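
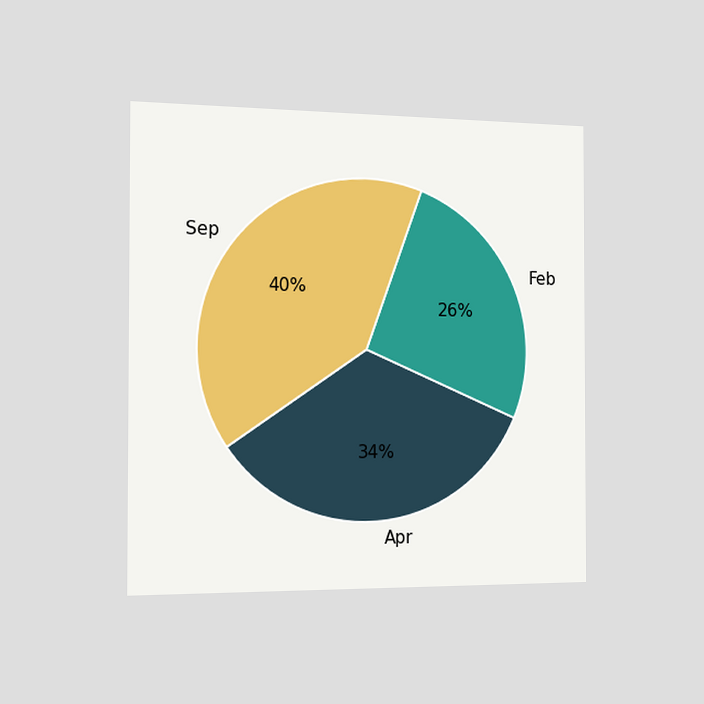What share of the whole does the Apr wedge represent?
The chart is viewed slightly from the left. The Apr slice takes up 34% of the pie.

34%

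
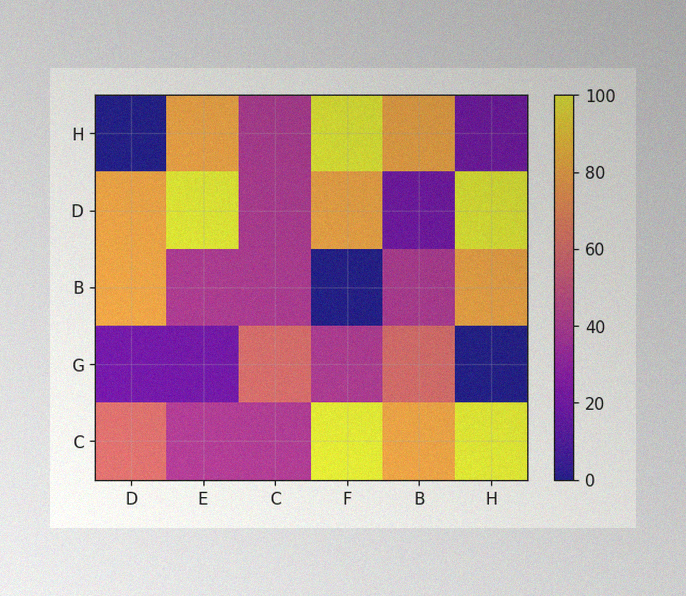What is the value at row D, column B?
The image has some photo noise and uneven lighting. Matching cell (D, B) against the colorbar gives 20.

20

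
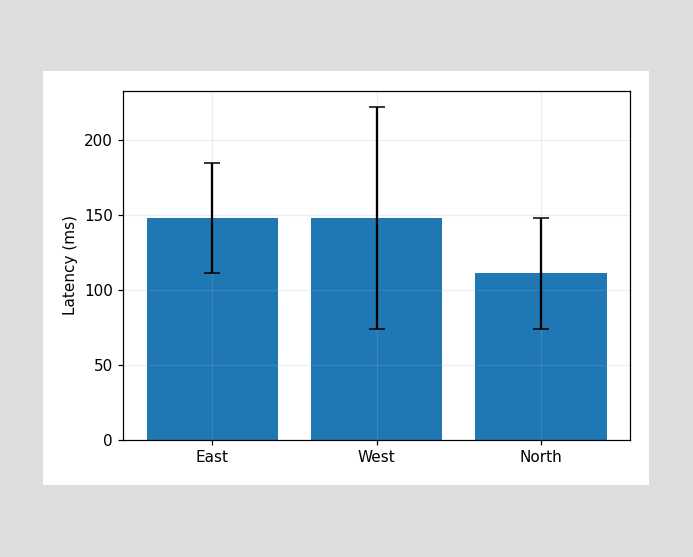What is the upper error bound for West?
222ms

The West bar's upper whisker reaches 222ms.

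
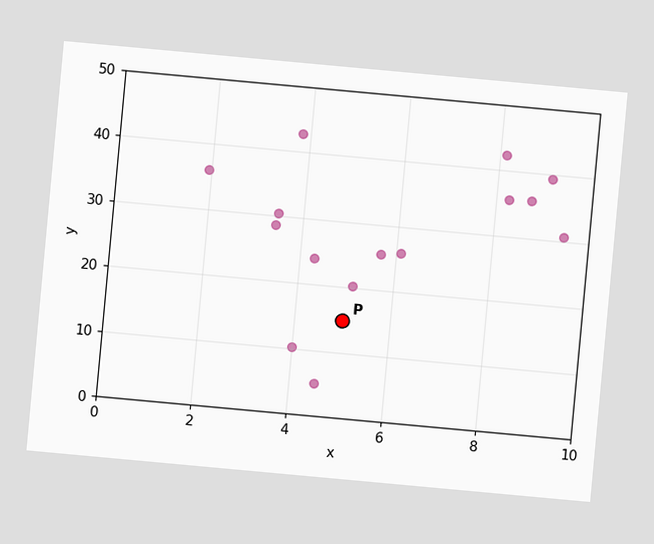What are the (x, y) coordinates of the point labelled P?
(5, 15)

The chart is tilted about 5° clockwise. Following the gridlines from P to each axis, P sits at (5, 15).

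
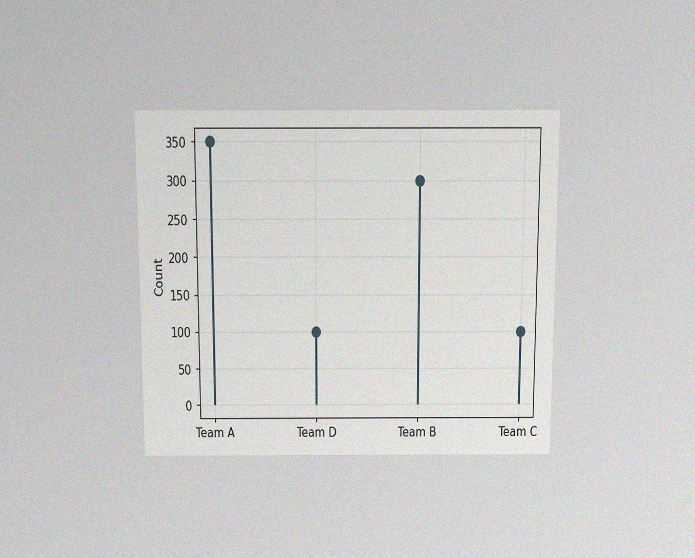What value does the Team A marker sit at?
350

The chart is viewed slightly from above, with some photo noise. The Team A marker sits at 350.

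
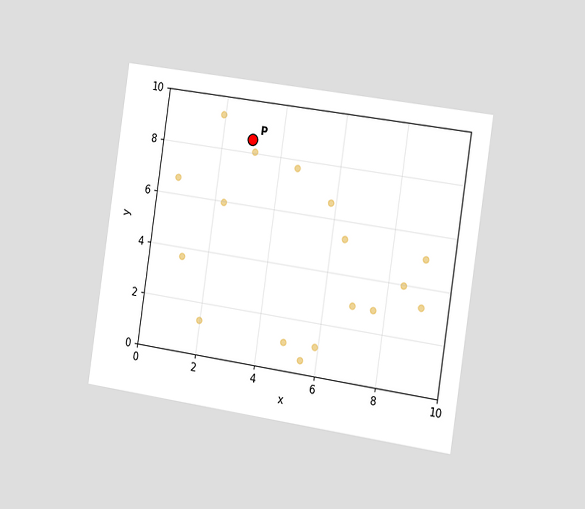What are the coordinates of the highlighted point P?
The chart is tilted about 8° clockwise and viewed slightly from the right. Following the gridlines from P to each axis, P sits at (3, 8.5).

(3, 8.5)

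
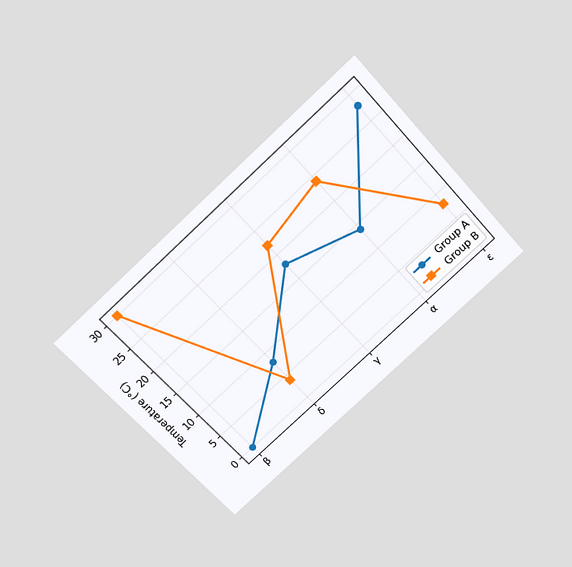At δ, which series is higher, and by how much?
Group A, by 4°C

The chart is tilted about 43° counter-clockwise and viewed slightly from above. At δ, Group A sits above the other line by 4°C.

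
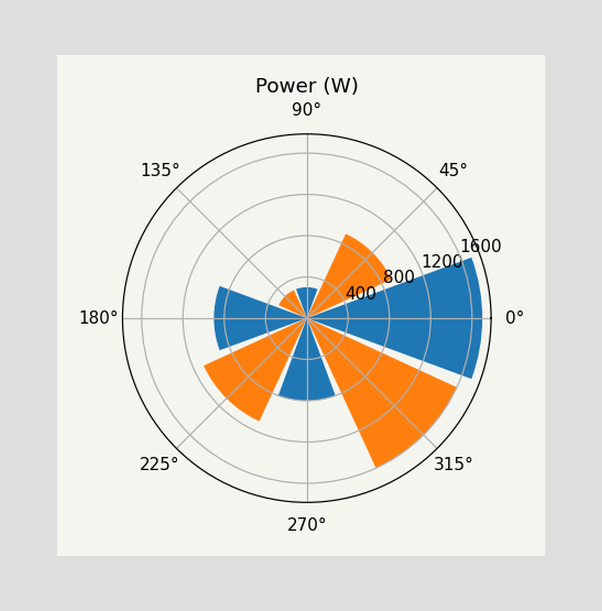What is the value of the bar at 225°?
1100W

The bar at 225° reaches 1100W on the radial axis.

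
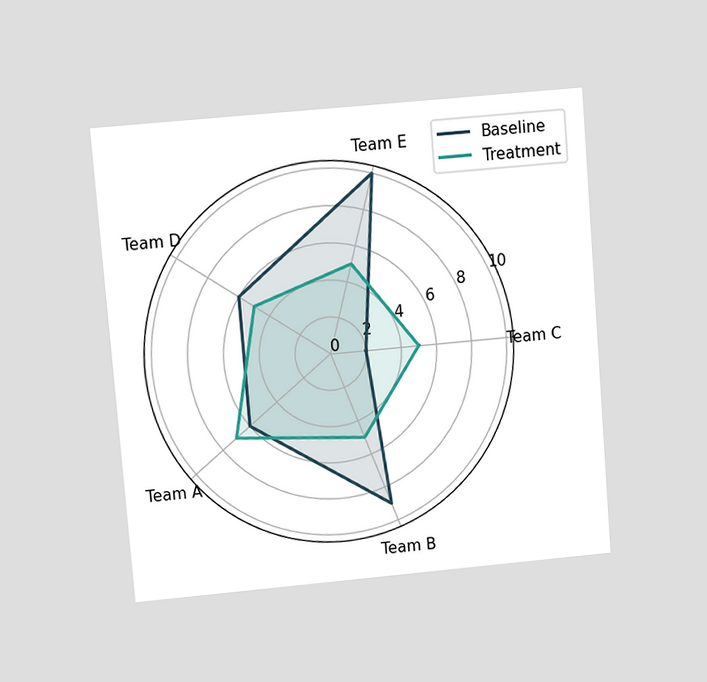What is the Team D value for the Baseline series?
6

The chart is tilted about 5° counter-clockwise and viewed at a slight angle. On the Team D axis, Baseline reaches 6.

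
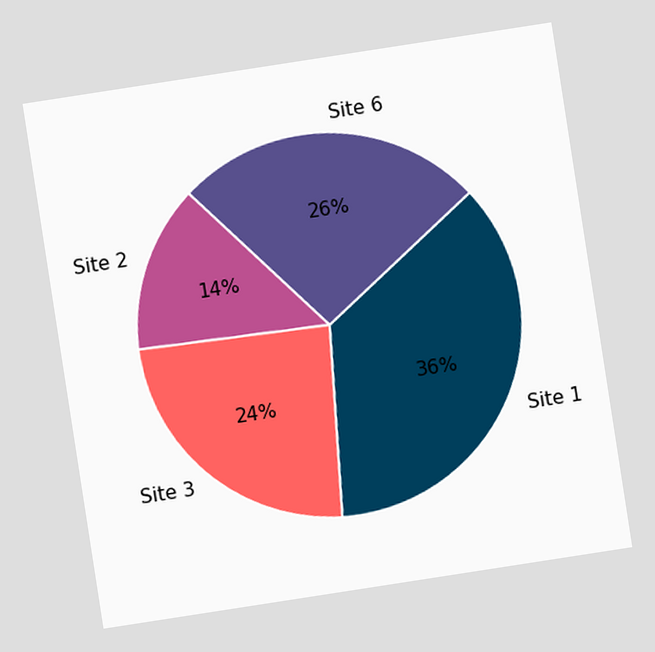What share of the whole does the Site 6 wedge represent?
The chart is tilted about 9° counter-clockwise. The Site 6 slice takes up 26% of the pie.

26%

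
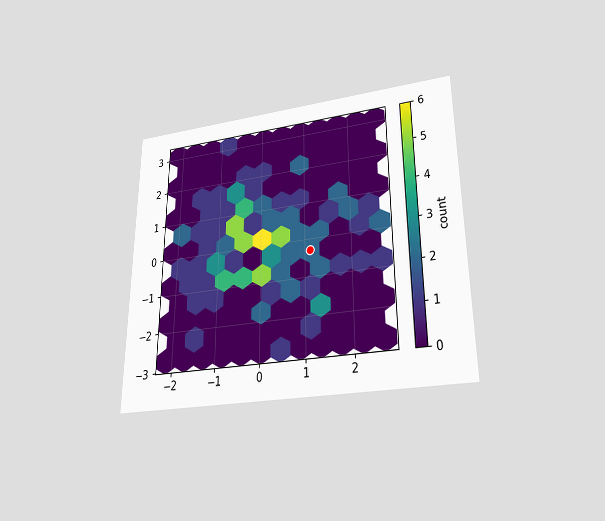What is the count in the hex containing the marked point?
The chart is viewed slightly from below. The marked hex reads 2 on the colorbar.

2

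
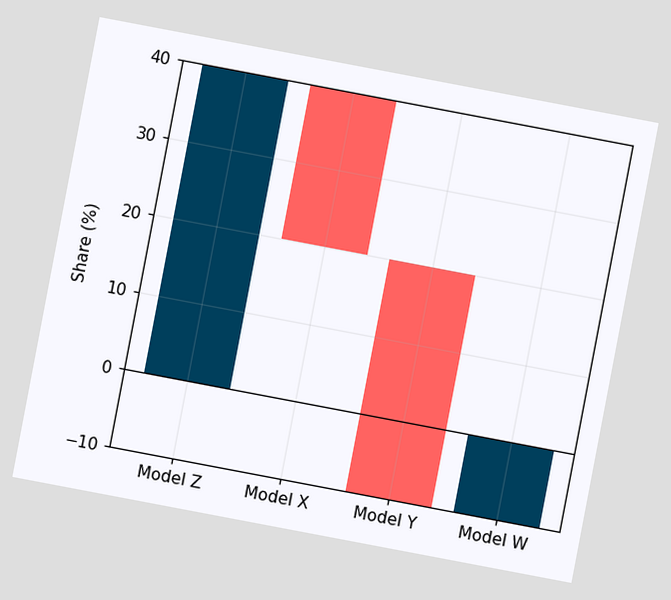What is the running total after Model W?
0%

The chart is tilted about 11° clockwise. After Model W the running total reaches 0%.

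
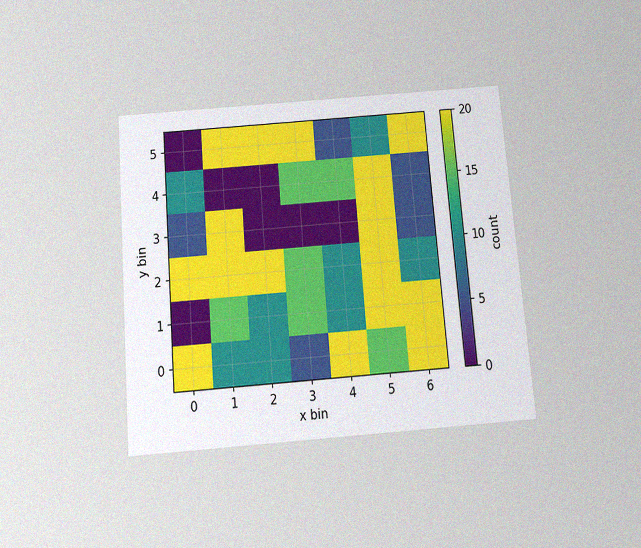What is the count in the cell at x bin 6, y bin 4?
5

The chart is tilted about 5° counter-clockwise and viewed slightly from below, with some photo noise. Matching the cell (6, 4) against the colorbar gives 5.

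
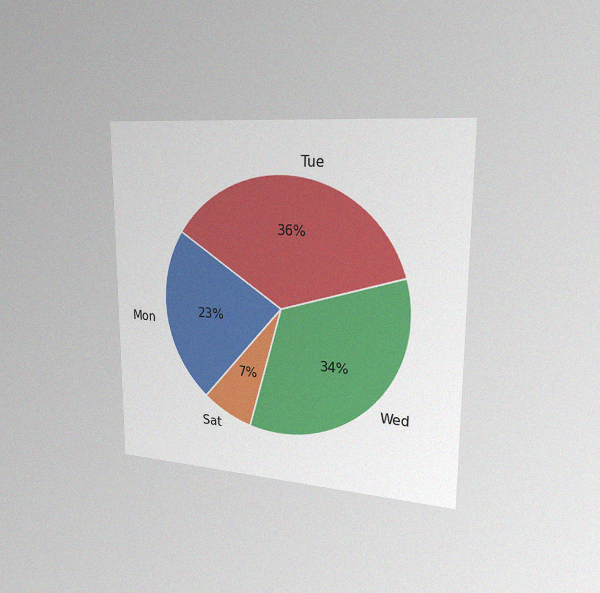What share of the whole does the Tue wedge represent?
The chart is viewed slightly from the right, with some photo noise. The Tue slice takes up 36% of the pie.

36%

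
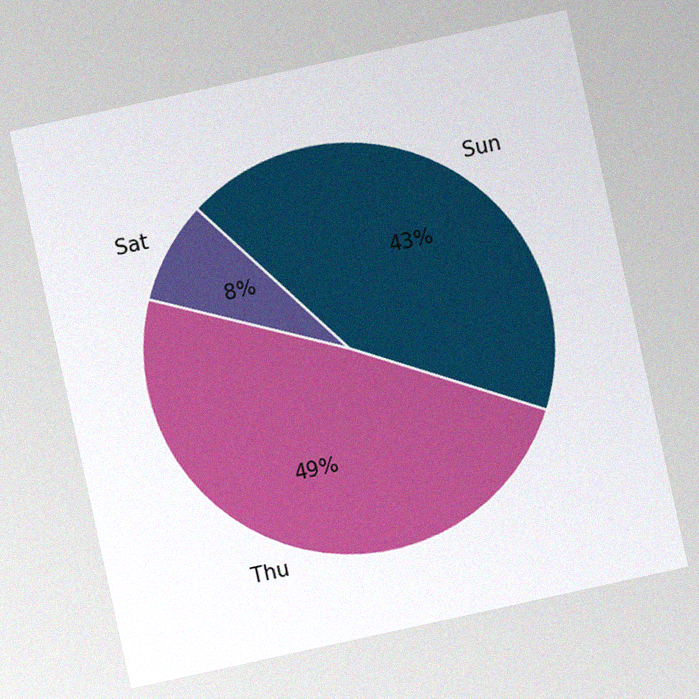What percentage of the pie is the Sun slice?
The chart is tilted about 12° counter-clockwise, with some photo noise. The Sun slice takes up 43% of the pie.

43%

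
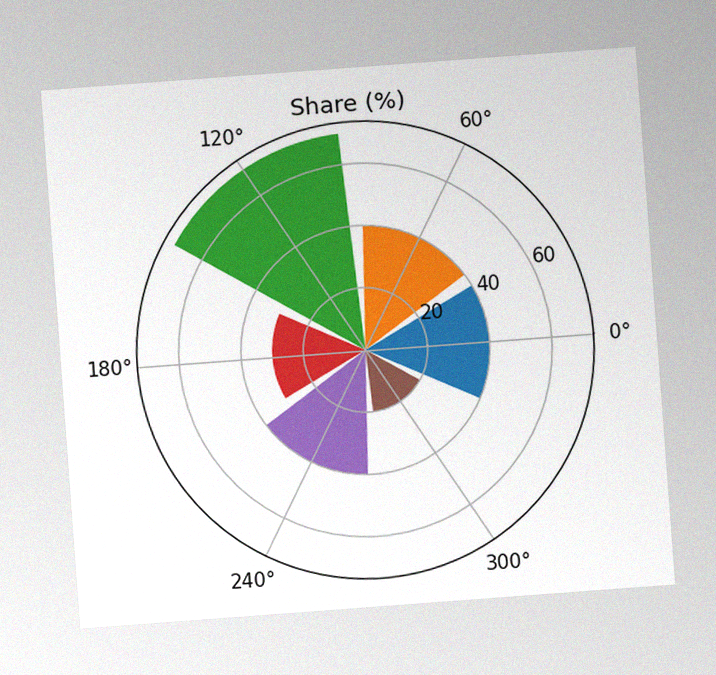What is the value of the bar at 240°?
The chart is tilted about 4° counter-clockwise, with some photo noise. The bar at 240° reaches 40% on the radial axis.

40%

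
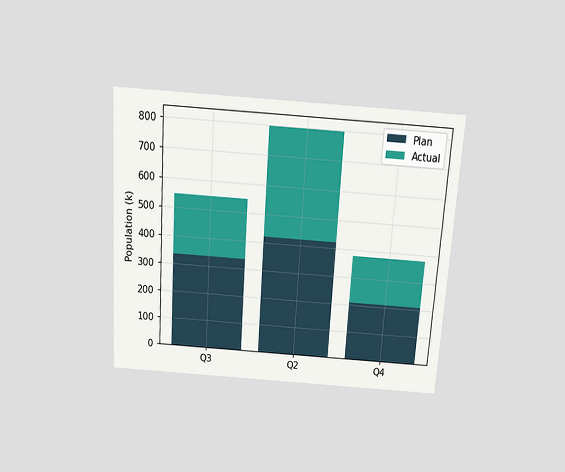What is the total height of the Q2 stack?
798k

The chart is tilted about 4° clockwise and viewed slightly from above. The Q2 stack's top reaches 798k on the y-axis.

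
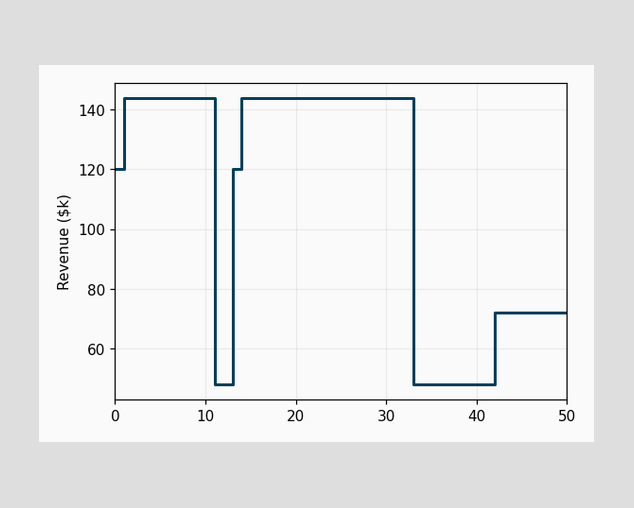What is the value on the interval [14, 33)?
On [14, 33) the step sits at $144k.

$144k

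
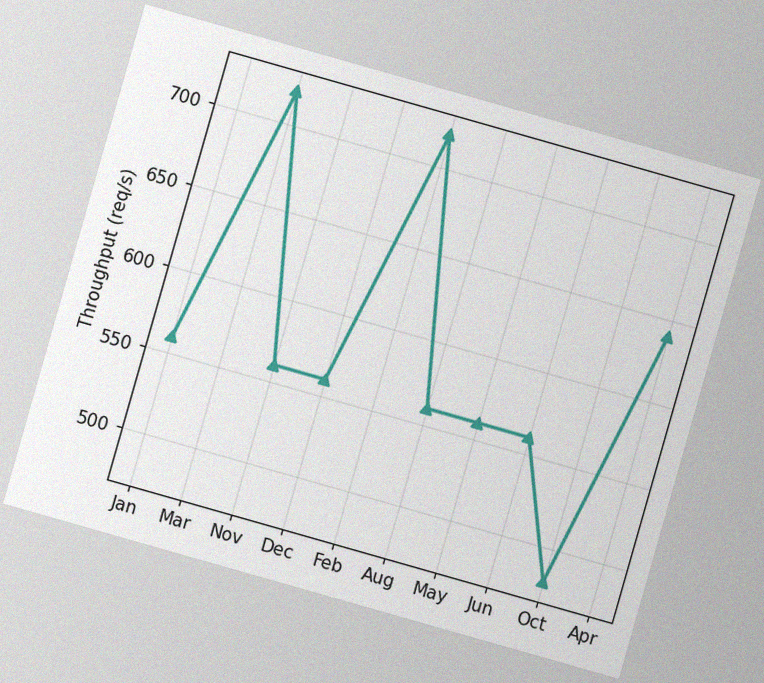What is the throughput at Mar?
720req/s

The chart is tilted about 16° clockwise, with some photo noise. At Mar, the line is at 720req/s.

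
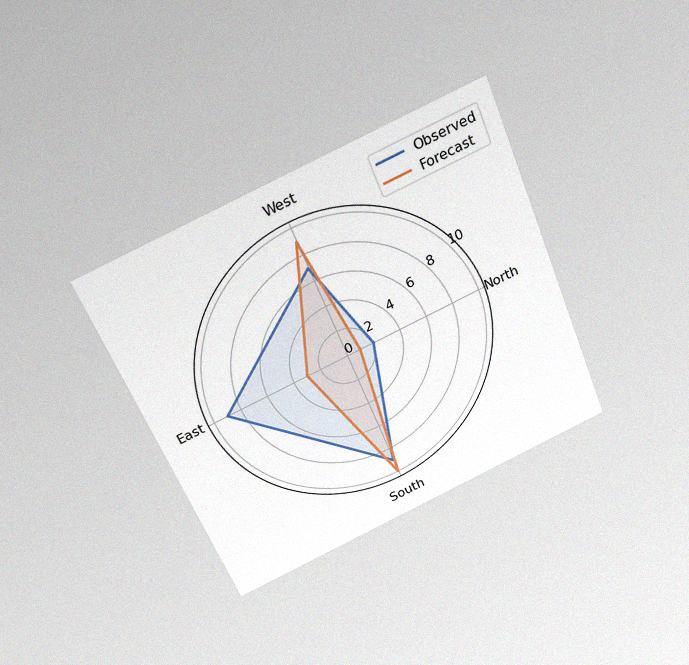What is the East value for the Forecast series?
The chart is tilted about 22° counter-clockwise and viewed slightly from above, with some photo noise. On the East axis, Forecast reaches 3.

3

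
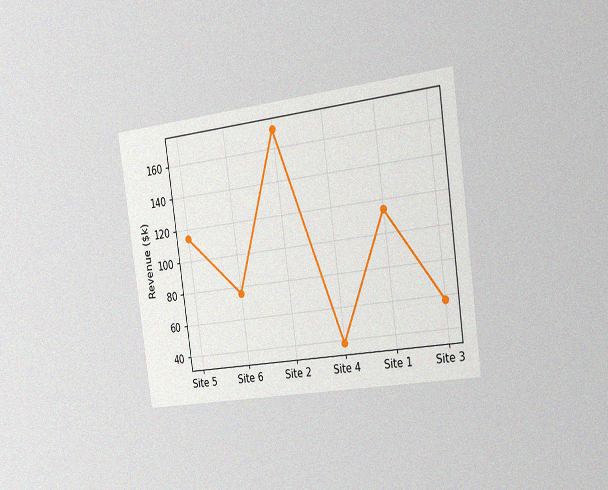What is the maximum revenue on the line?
The chart is tilted about 8° counter-clockwise and viewed slightly from the right, with some photo noise. The highest point is at Site 2, and reading across to the y-axis gives $171k.

$171k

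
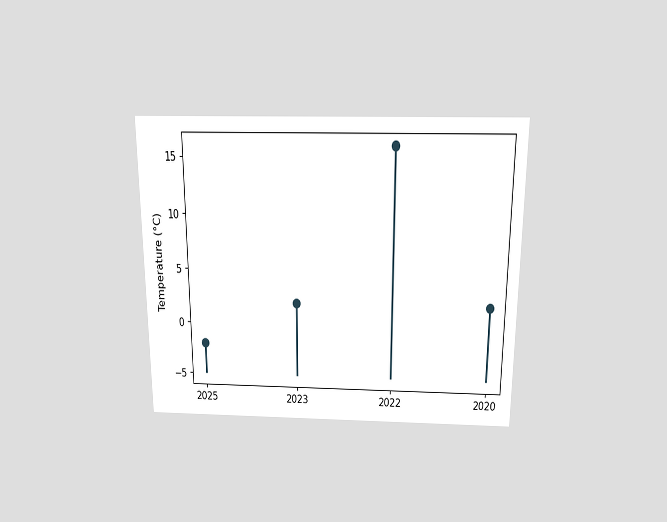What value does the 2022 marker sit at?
16°C

The chart is viewed slightly from above. The 2022 marker sits at 16°C.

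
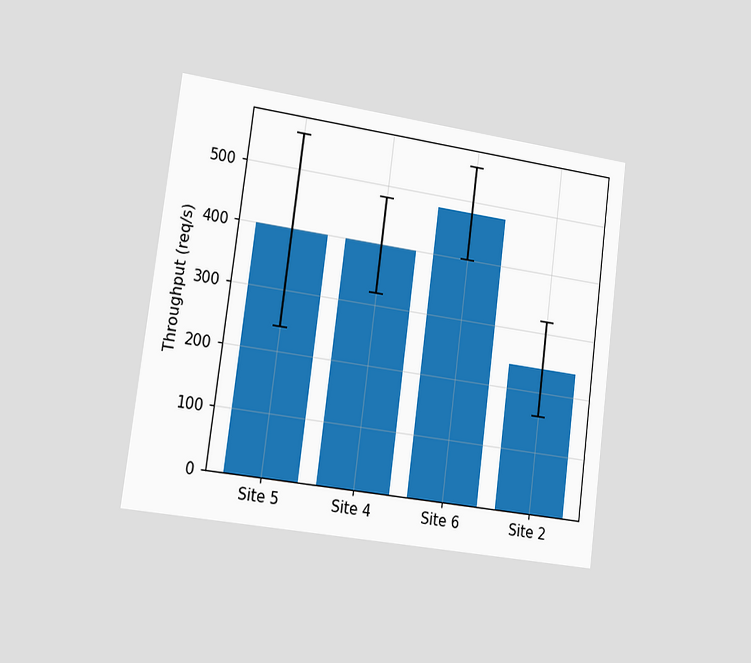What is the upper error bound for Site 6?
560req/s

The chart is tilted about 7° clockwise and viewed slightly from the left. The Site 6 bar's upper whisker reaches 560req/s.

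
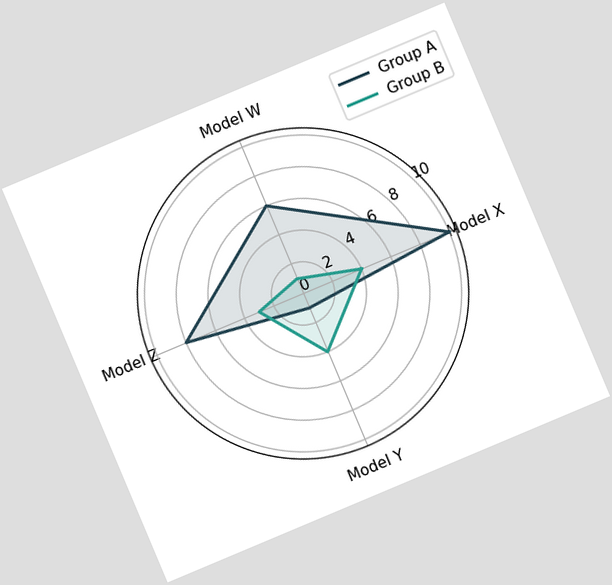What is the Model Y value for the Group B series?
The chart is tilted about 23° counter-clockwise. On the Model Y axis, Group B reaches 4.

4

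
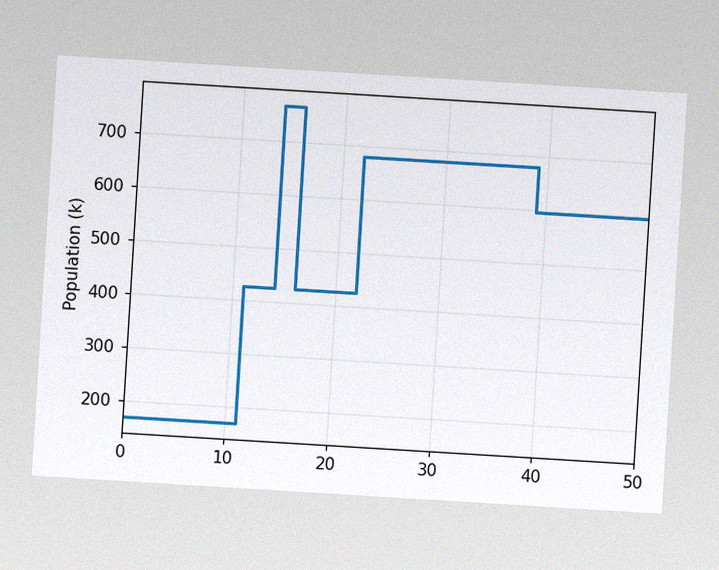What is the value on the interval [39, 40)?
The chart is tilted about 3° clockwise, with some photo noise. On [39, 40) the step sits at 595k.

595k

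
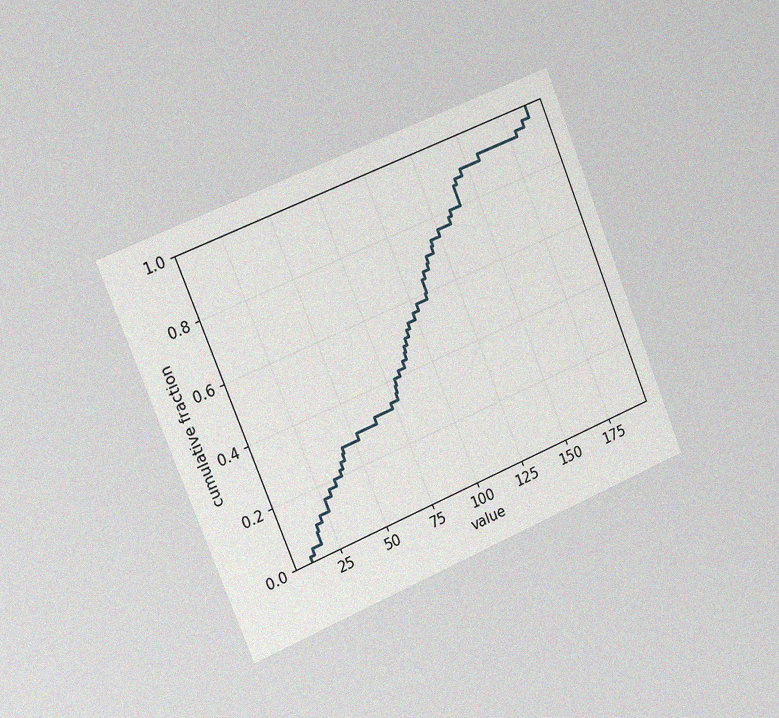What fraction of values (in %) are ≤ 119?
72%

The chart is tilted about 22° counter-clockwise and viewed slightly from the left, with some photo noise. At x=119 the ECDF step is at 72%.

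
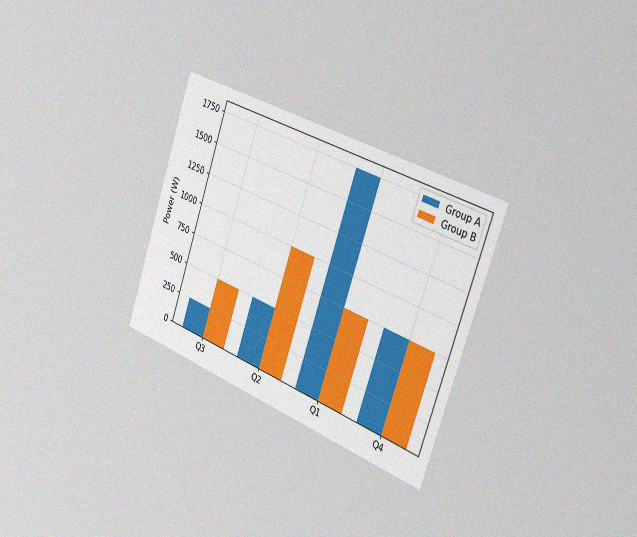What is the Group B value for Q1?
750W

The chart is tilted about 19° clockwise and viewed slightly from the right, with some photo noise. The Group B bar at Q1 reaches 750W on the y-axis.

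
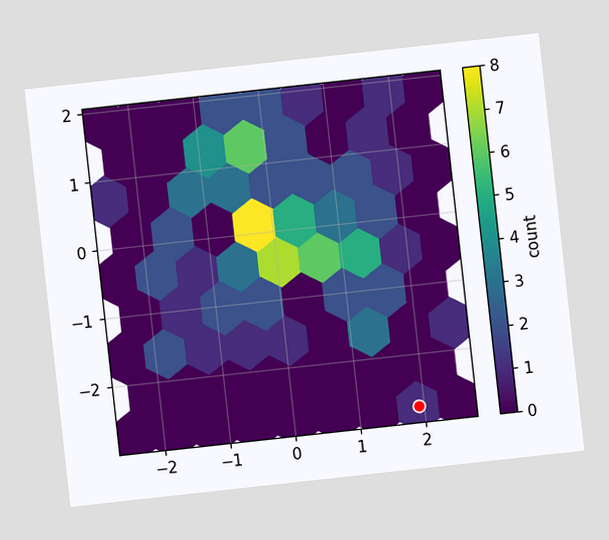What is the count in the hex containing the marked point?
1

The chart is tilted about 6° counter-clockwise. The marked hex reads 1 on the colorbar.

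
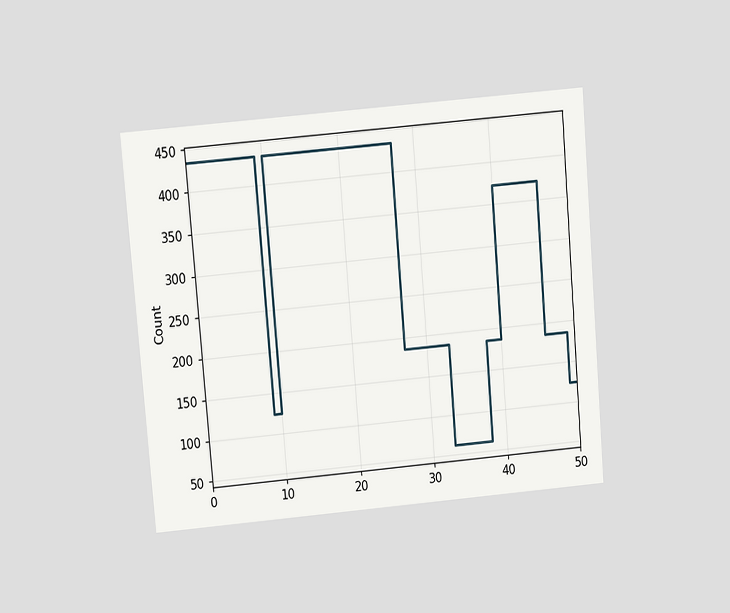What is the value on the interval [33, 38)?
The chart is tilted about 5° counter-clockwise and viewed slightly from above. On [33, 38) the step sits at 62.

62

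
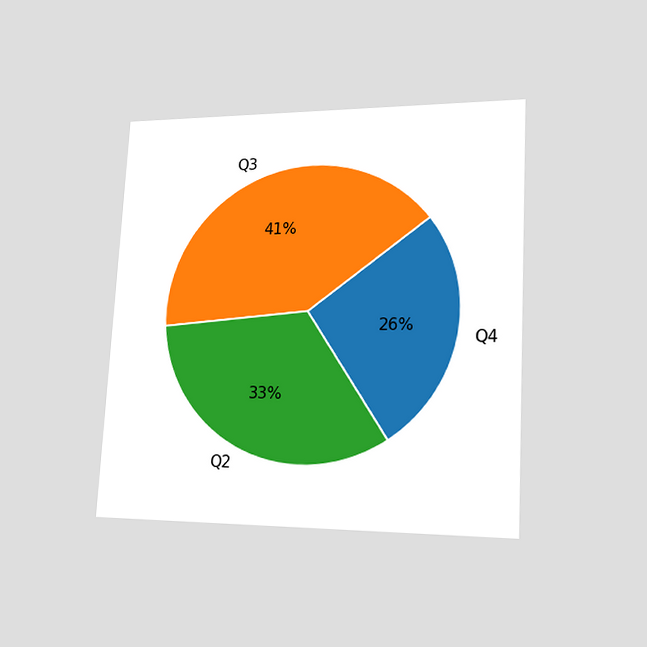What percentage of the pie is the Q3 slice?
41%

The chart is tilted about 3° clockwise and viewed slightly from the right. The Q3 slice takes up 41% of the pie.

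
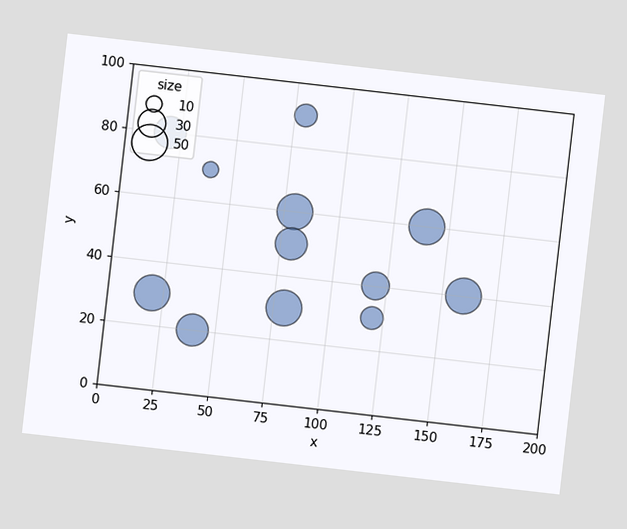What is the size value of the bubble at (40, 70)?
The chart is tilted about 7° clockwise. Matching the bubble at (40, 70) against the size legend gives 10.

10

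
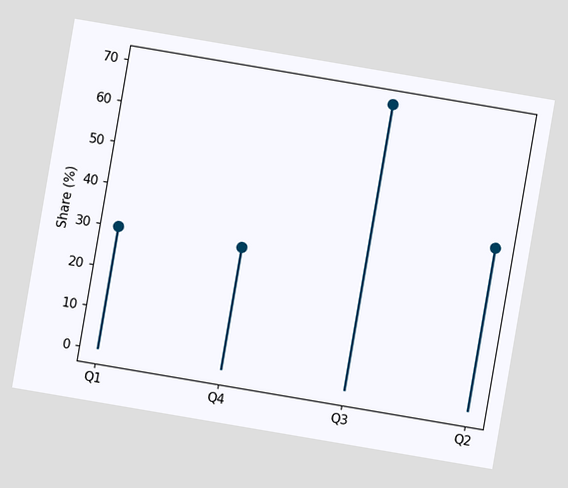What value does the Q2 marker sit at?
The chart is tilted about 10° clockwise. The Q2 marker sits at 40%.

40%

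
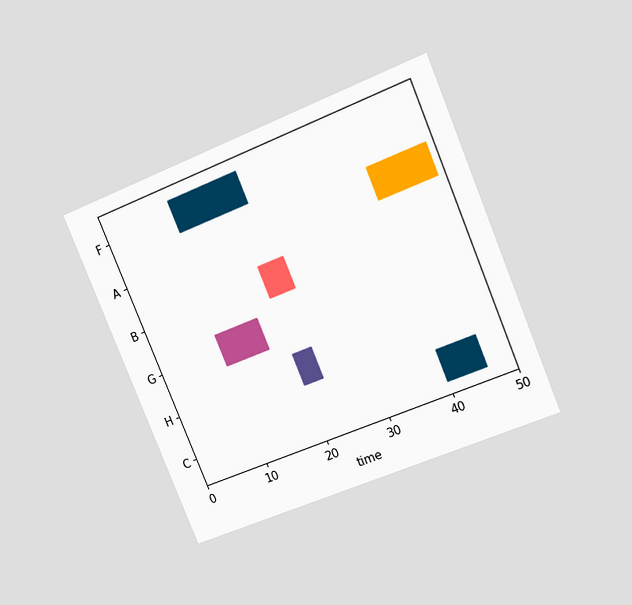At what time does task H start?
The chart is tilted about 23° counter-clockwise and viewed at a slight angle. The H bar begins at t=20.

20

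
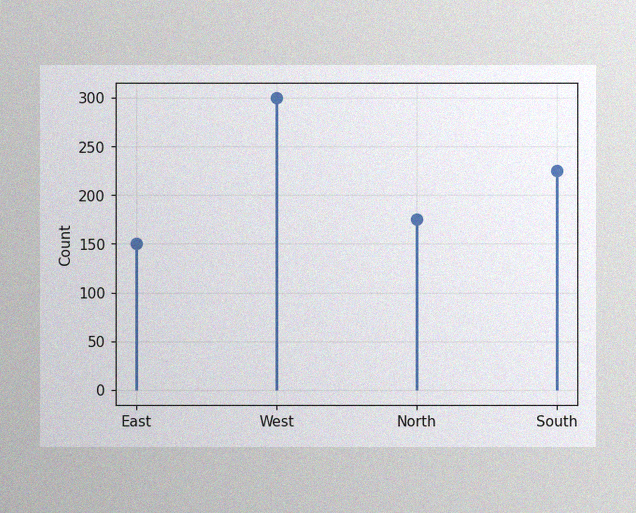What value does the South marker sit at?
The image has some photo noise and uneven lighting. The South marker sits at 225.

225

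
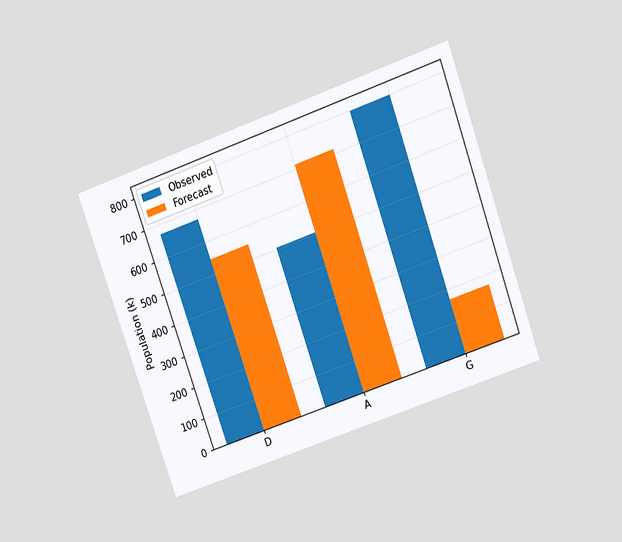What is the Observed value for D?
672k

The chart is tilted about 19° counter-clockwise and viewed at a slight angle. The Observed bar at D reaches 672k on the y-axis.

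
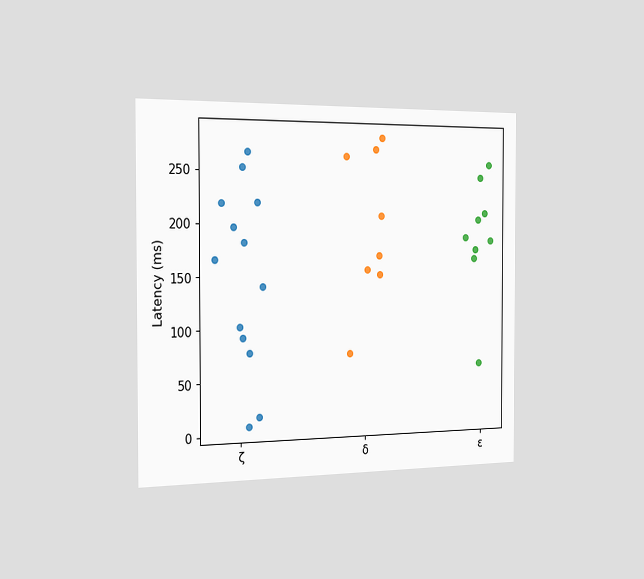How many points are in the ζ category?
13

The chart is viewed slightly from the left. Counting the markers in the ζ column gives 13.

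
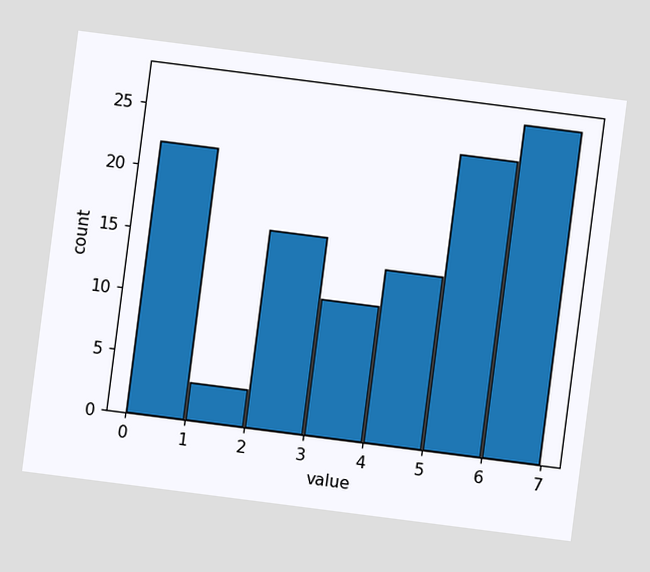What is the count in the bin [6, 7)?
27

The chart is tilted about 7° clockwise. The [6, 7) bin has height 27.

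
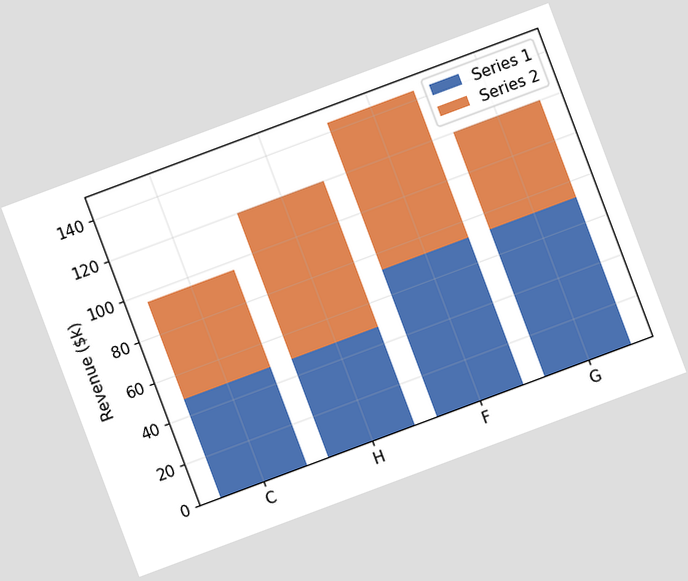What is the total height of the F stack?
The chart is tilted about 21° counter-clockwise. The F stack's top reaches $144k on the y-axis.

$144k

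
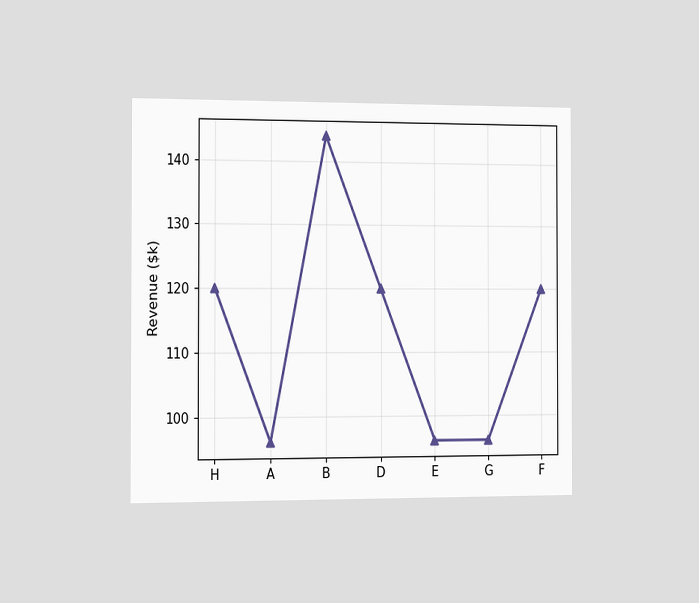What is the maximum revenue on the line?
$144k

The chart is viewed slightly from the left. The highest point is at B, and reading across to the y-axis gives $144k.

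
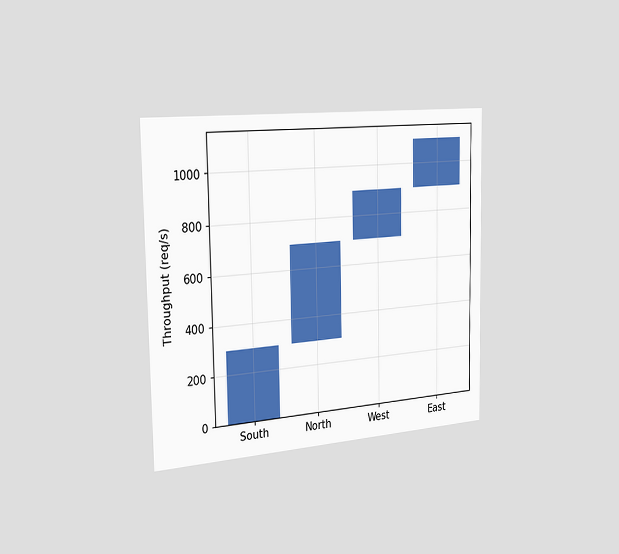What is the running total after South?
300req/s

The chart is viewed slightly from the left. After South the running total reaches 300req/s.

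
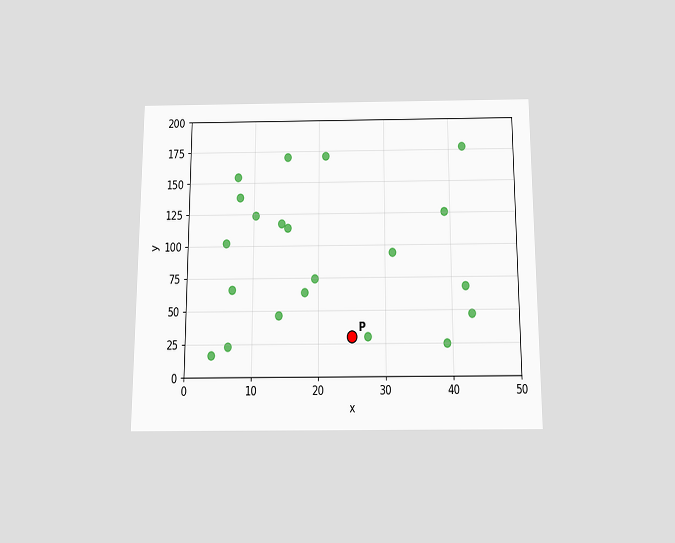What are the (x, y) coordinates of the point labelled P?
(25, 30)

The chart is viewed slightly from below. Following the gridlines from P to each axis, P sits at (25, 30).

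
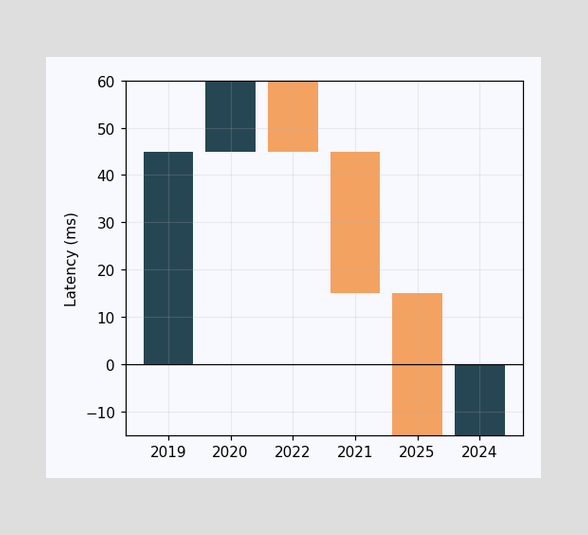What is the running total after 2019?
45ms

After 2019 the running total reaches 45ms.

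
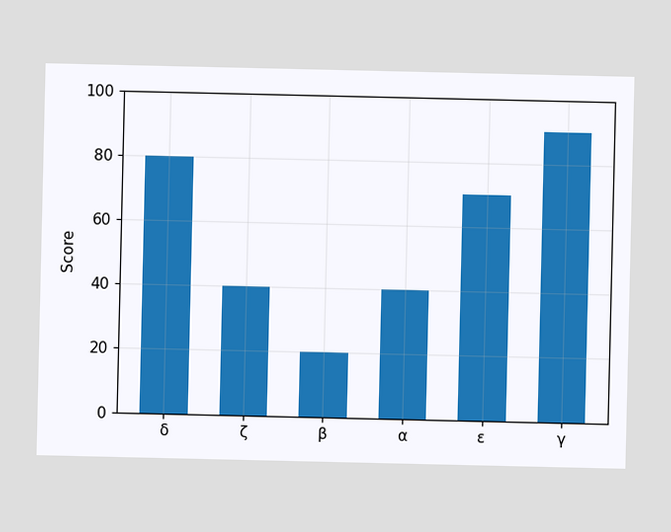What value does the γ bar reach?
90

Reading along the chart's y-axis, the γ bar reaches 90.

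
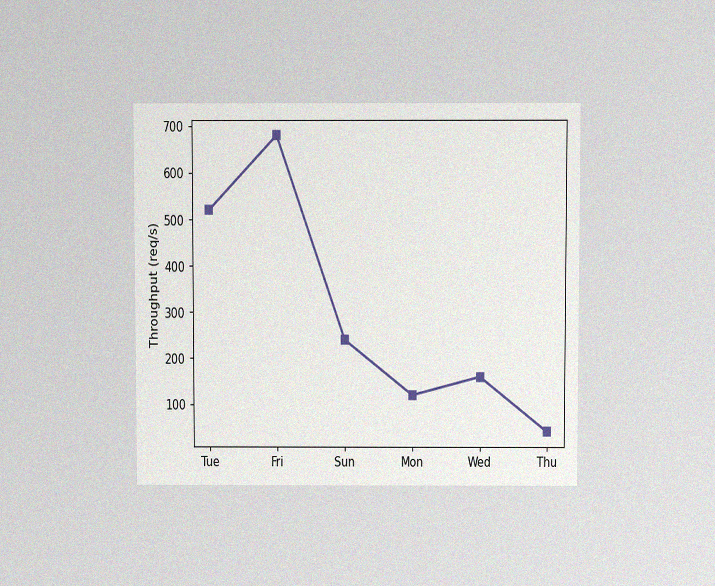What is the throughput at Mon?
The chart is viewed slightly from above, with some photo noise. At Mon, the line is at 120req/s.

120req/s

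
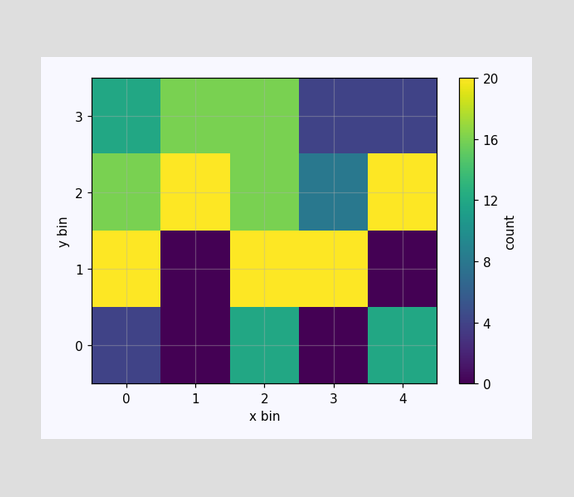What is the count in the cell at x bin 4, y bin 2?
Matching the cell (4, 2) against the colorbar gives 20.

20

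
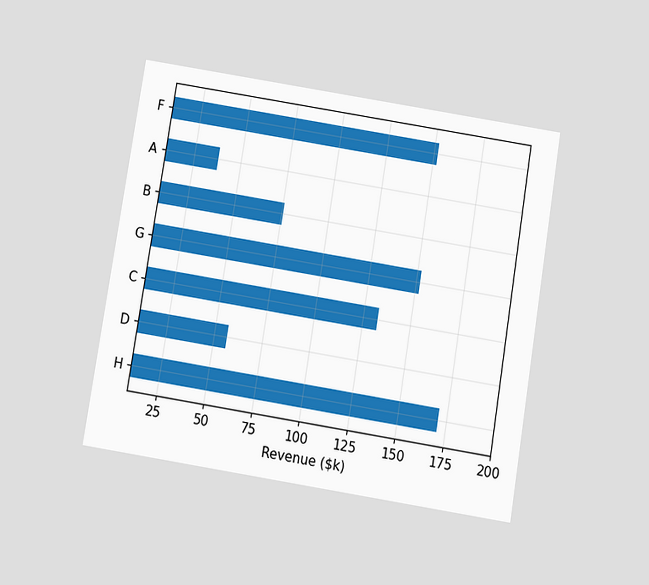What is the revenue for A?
The chart is tilted about 9° clockwise and viewed slightly from below. Reading along the chart's x-axis, the A bar reaches $38k.

$38k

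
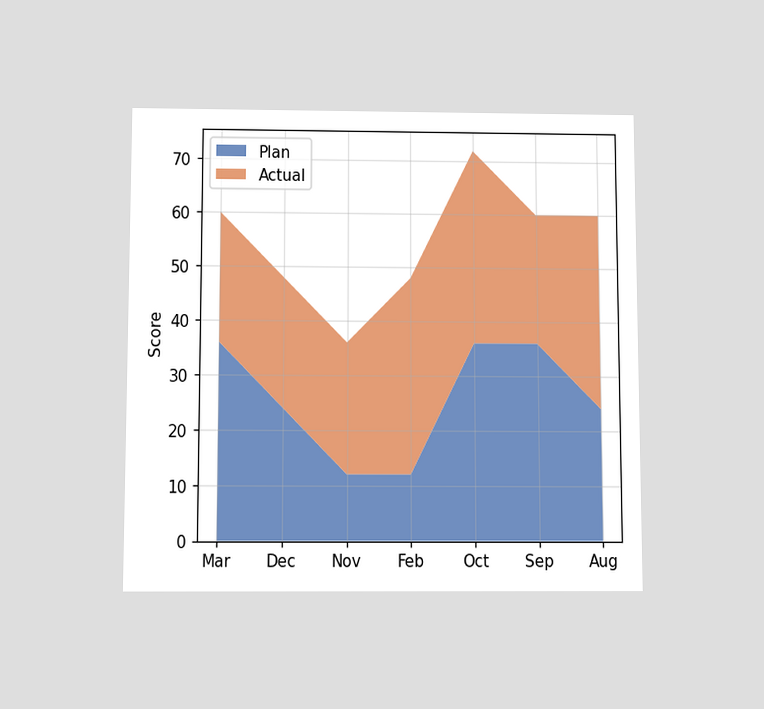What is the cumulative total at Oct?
72

The chart is viewed slightly from below. The stacked total at Oct reaches 72.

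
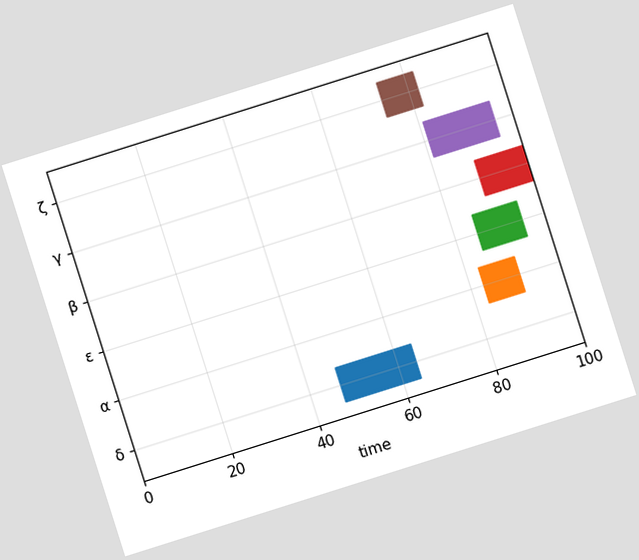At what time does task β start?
The chart is tilted about 18° counter-clockwise. The β bar begins at t=89.

89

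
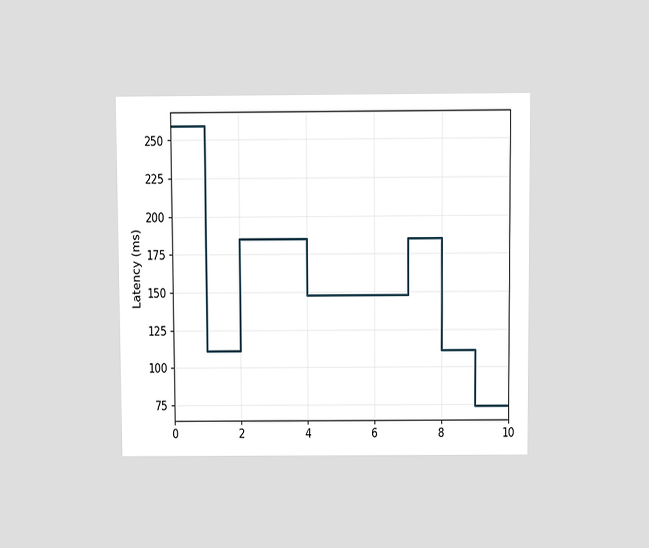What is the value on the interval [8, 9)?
The chart is viewed slightly from above. On [8, 9) the step sits at 111ms.

111ms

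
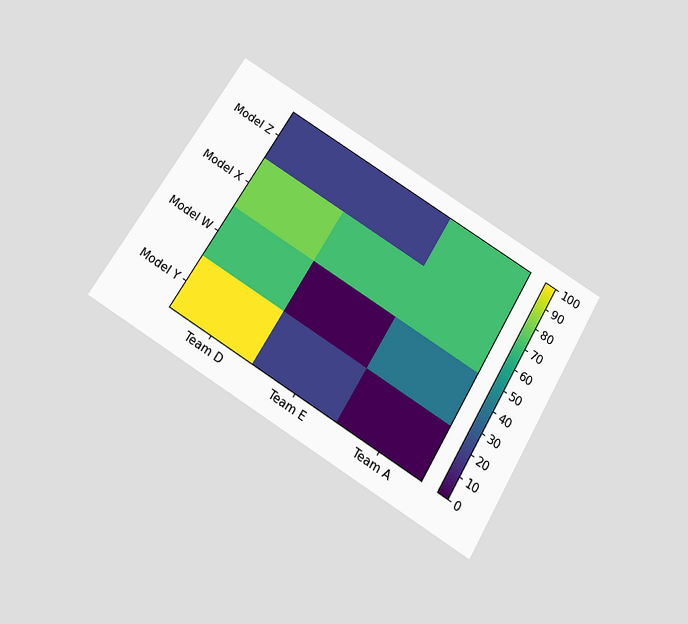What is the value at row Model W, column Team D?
The chart is tilted about 31° clockwise and viewed slightly from below. Matching cell (Model W, Team D) against the colorbar gives 70.

70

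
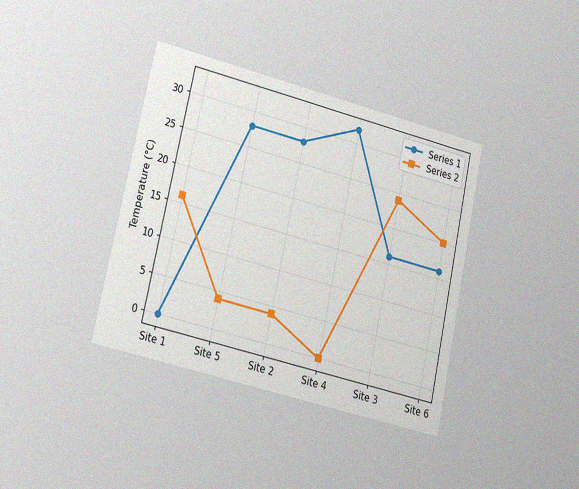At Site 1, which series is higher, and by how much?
The chart is tilted about 12° clockwise and viewed slightly from the left, with some photo noise. At Site 1, Series 2 sits above the other line by 16°C.

Series 2, by 16°C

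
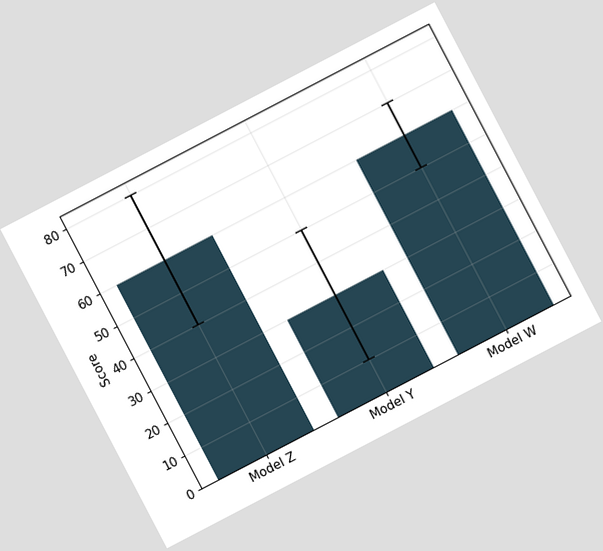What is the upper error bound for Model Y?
50

The chart is tilted about 28° counter-clockwise. The Model Y bar's upper whisker reaches 50.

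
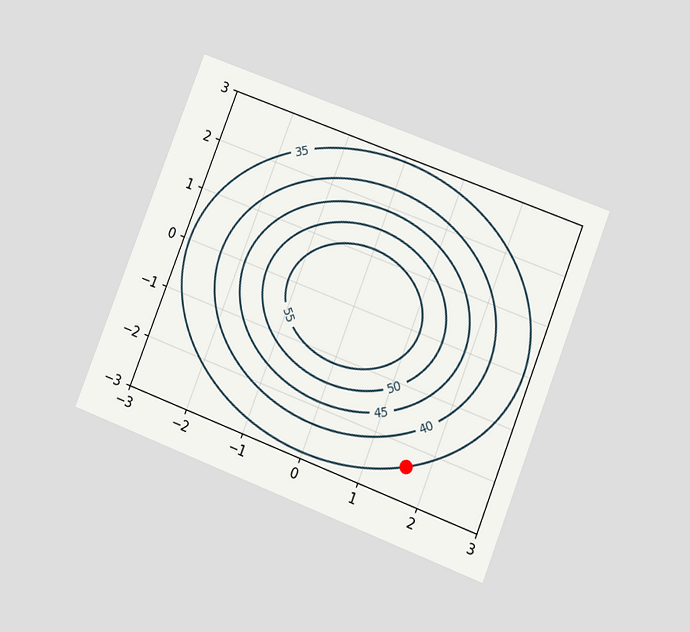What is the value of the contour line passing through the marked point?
The chart is tilted about 21° clockwise and viewed at a slight angle. The marked point sits on the contour labelled 35.

35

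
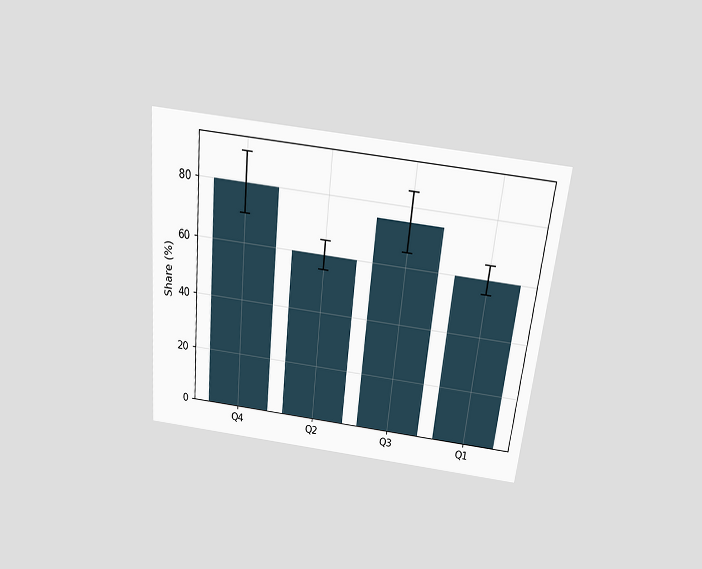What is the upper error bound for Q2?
65%

The chart is tilted about 6° clockwise and viewed slightly from above. The Q2 bar's upper whisker reaches 65%.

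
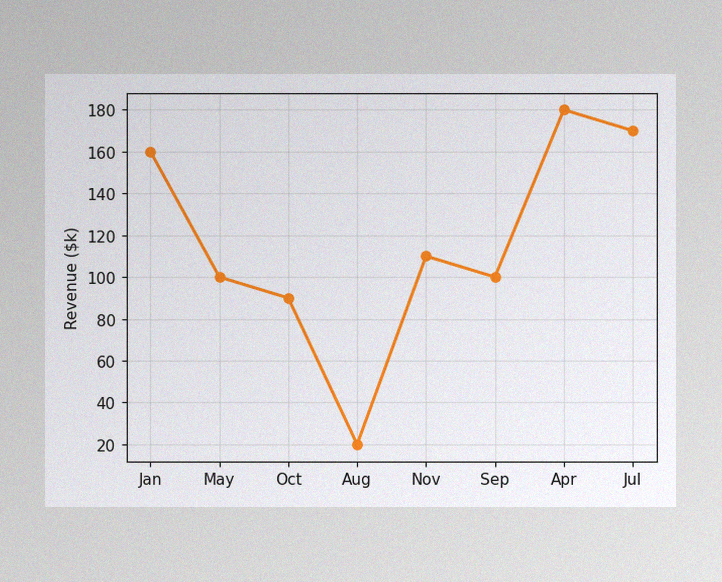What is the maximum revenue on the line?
The image has some photo noise and uneven lighting. The highest point is at Apr, and reading across to the y-axis gives $180k.

$180k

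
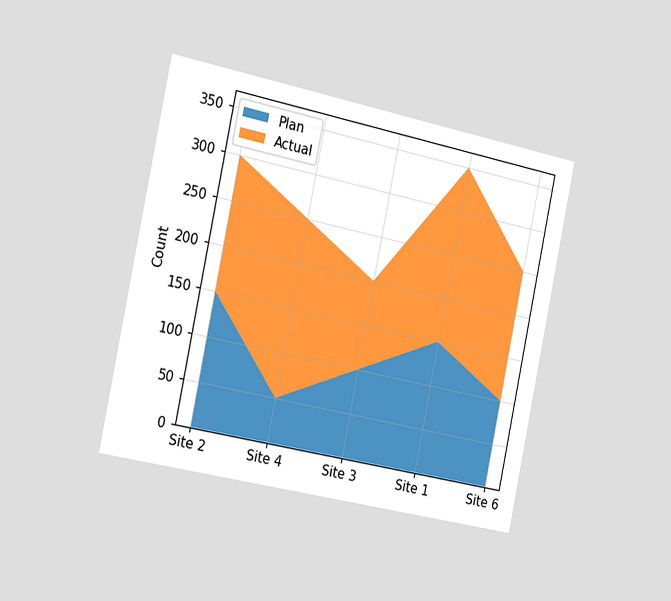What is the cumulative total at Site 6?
250

The chart is tilted about 12° clockwise and viewed slightly from the left. The stacked total at Site 6 reaches 250.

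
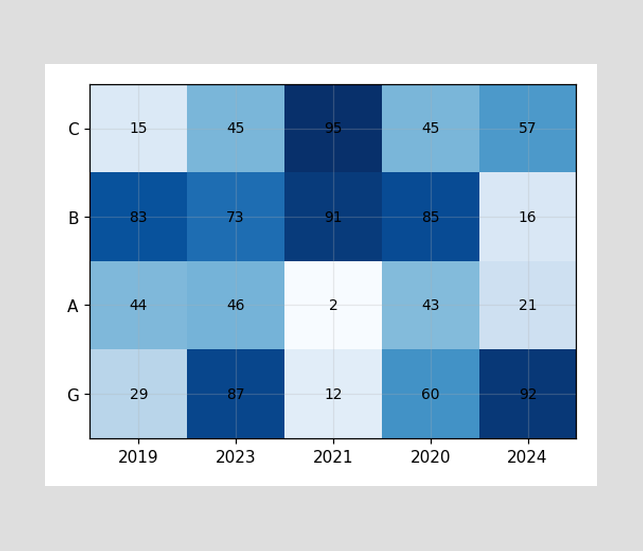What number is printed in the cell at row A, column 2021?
The (A, 2021) cell reads 2.

2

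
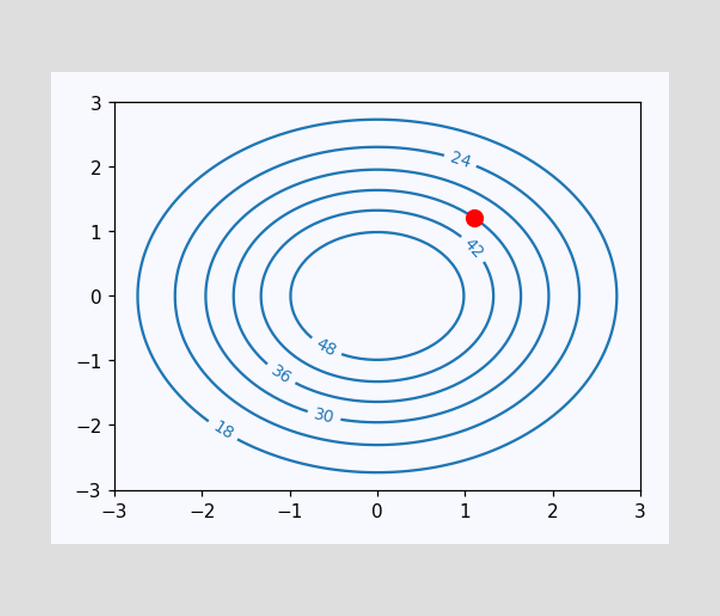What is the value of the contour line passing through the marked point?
The marked point sits on the contour labelled 36.

36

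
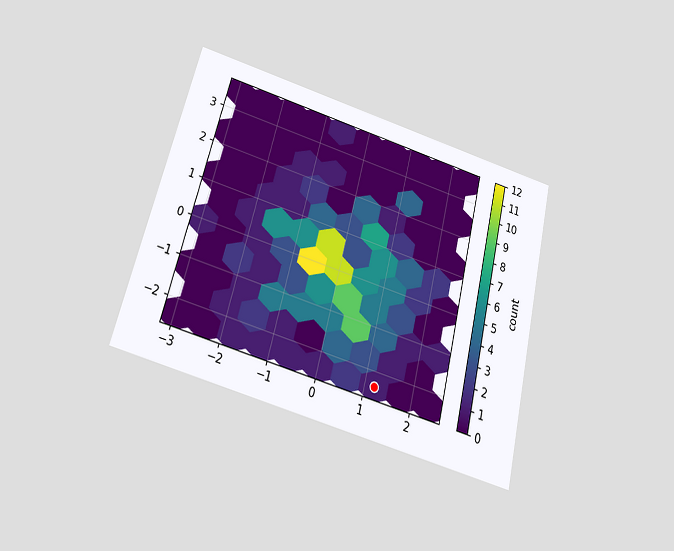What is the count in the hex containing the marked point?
1

The chart is tilted about 14° clockwise and viewed slightly from below. The marked hex reads 1 on the colorbar.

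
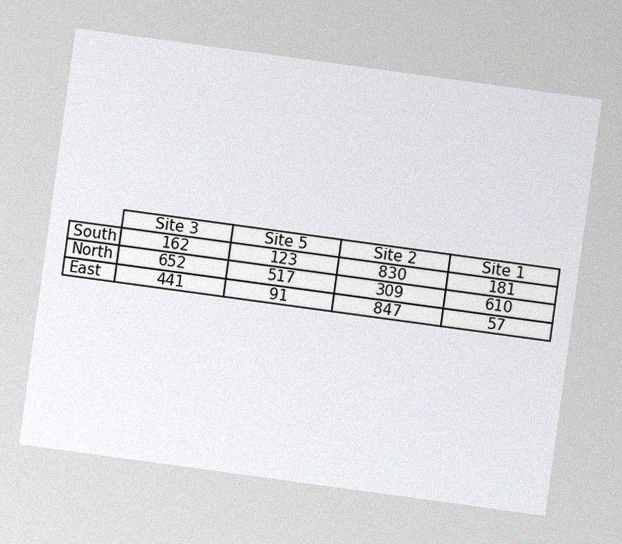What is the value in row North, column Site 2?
The chart is tilted about 8° clockwise, with some photo noise. The (North, Site 2) cell reads 309.

309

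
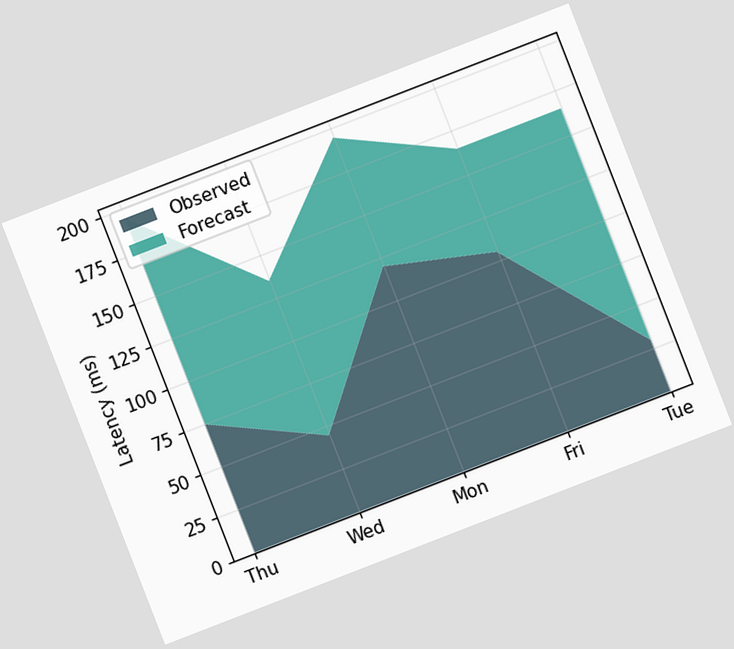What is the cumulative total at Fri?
165ms

The chart is tilted about 21° counter-clockwise. The stacked total at Fri reaches 165ms.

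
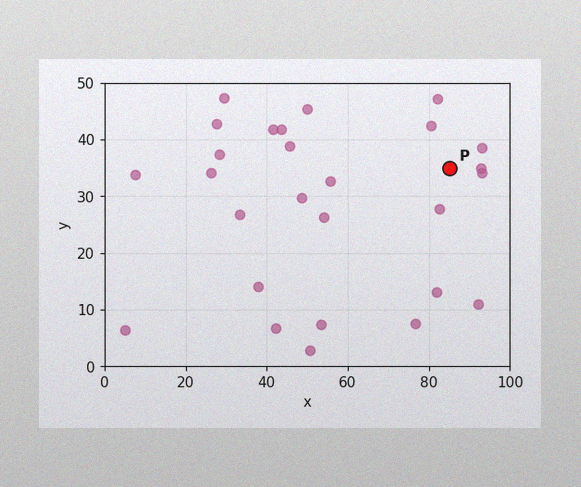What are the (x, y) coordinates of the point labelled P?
(85, 35)

The image has some photo noise and uneven lighting. Following the gridlines from P to each axis, P sits at (85, 35).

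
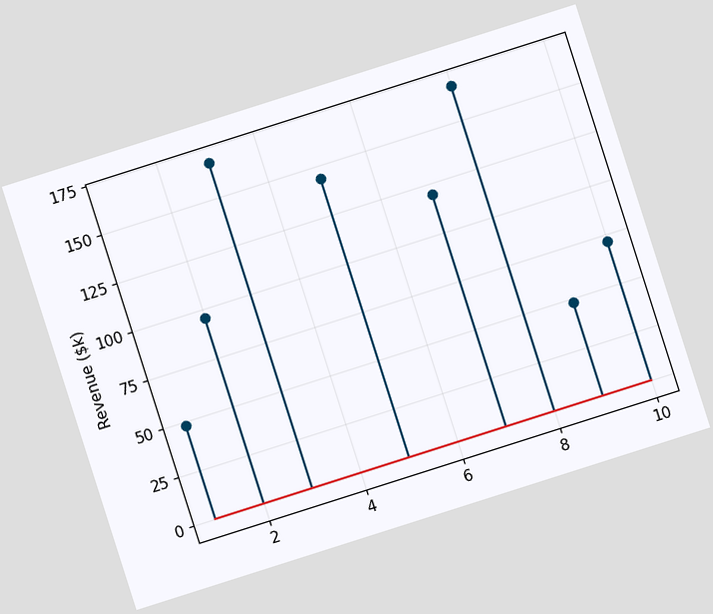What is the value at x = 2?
The chart is tilted about 18° counter-clockwise. The stem at x=2 reaches $96k.

$96k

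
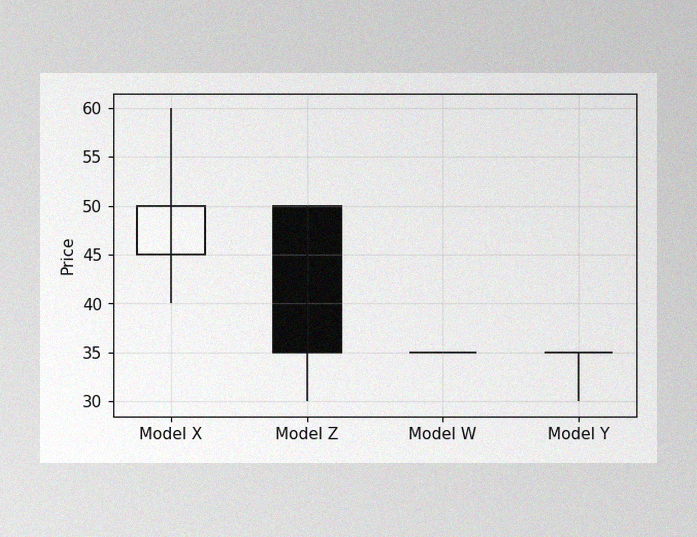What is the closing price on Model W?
The image has some photo noise and uneven lighting. The Model W candle closes at 35.

35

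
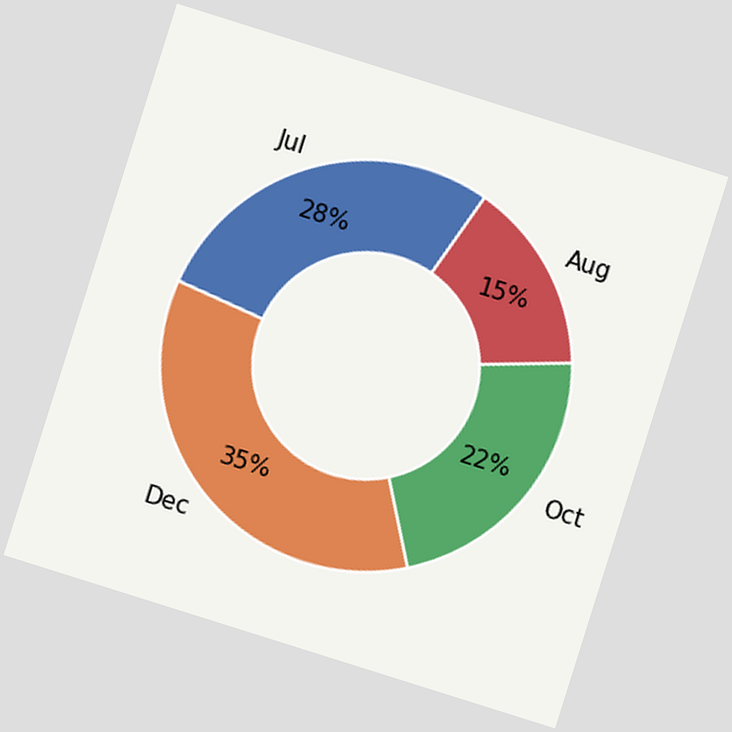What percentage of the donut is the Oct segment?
22%

The chart is tilted about 17° clockwise. The Oct segment takes up 22% of the ring.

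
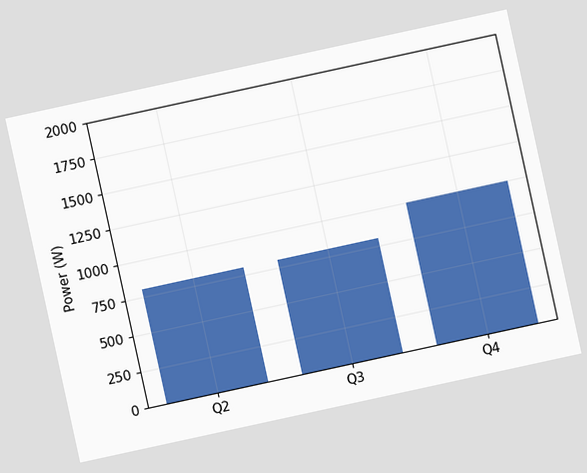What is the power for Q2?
800W

The chart is tilted about 12° counter-clockwise. Reading along the chart's y-axis, the Q2 bar reaches 800W.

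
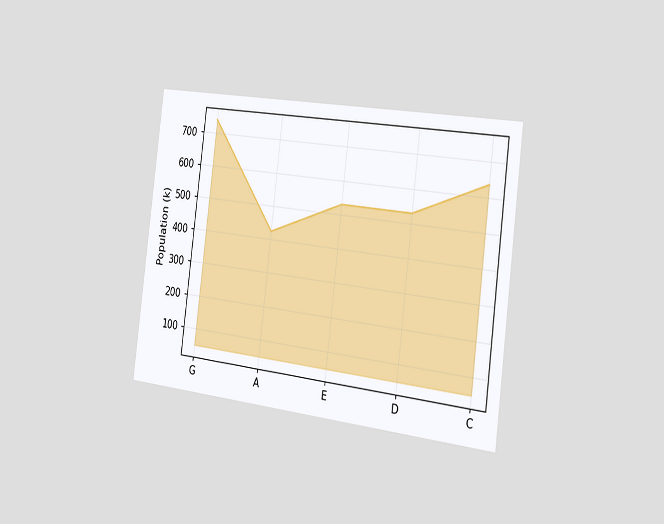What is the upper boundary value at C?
636k

The chart is tilted about 7° clockwise and viewed slightly from the right. At C the upper boundary is at 636k.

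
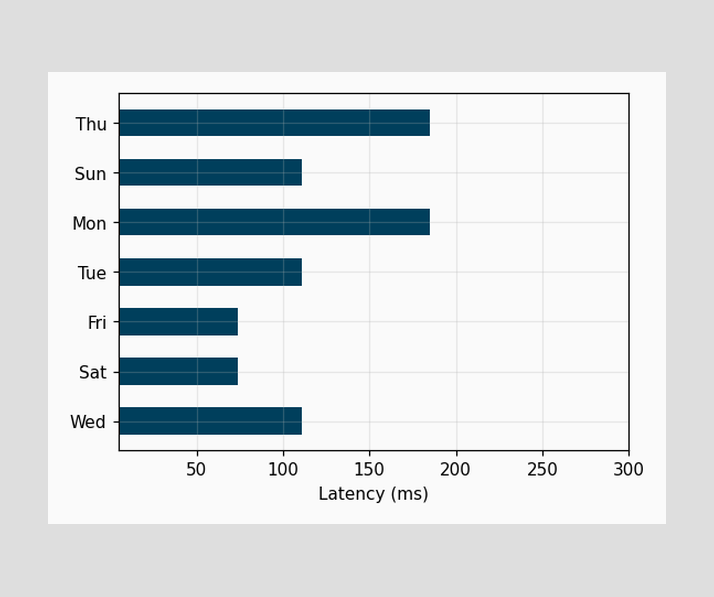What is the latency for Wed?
Reading along the chart's x-axis, the Wed bar reaches 111ms.

111ms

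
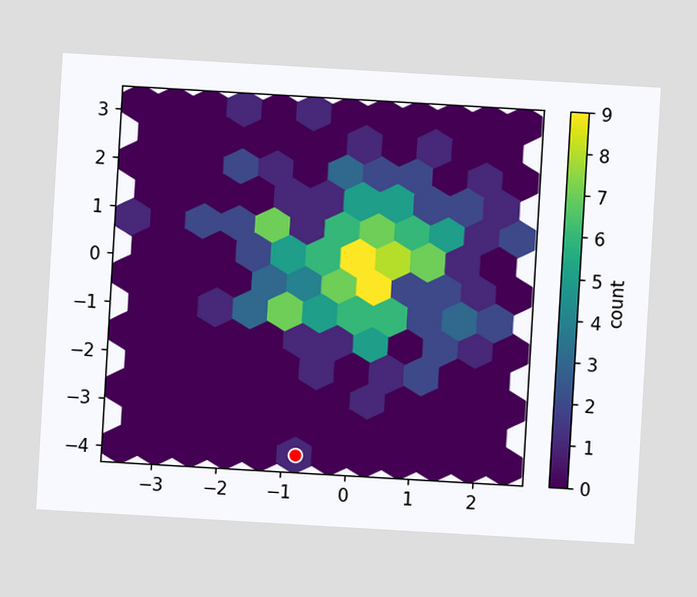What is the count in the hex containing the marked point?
The chart is tilted about 3° clockwise. The marked hex reads 1 on the colorbar.

1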